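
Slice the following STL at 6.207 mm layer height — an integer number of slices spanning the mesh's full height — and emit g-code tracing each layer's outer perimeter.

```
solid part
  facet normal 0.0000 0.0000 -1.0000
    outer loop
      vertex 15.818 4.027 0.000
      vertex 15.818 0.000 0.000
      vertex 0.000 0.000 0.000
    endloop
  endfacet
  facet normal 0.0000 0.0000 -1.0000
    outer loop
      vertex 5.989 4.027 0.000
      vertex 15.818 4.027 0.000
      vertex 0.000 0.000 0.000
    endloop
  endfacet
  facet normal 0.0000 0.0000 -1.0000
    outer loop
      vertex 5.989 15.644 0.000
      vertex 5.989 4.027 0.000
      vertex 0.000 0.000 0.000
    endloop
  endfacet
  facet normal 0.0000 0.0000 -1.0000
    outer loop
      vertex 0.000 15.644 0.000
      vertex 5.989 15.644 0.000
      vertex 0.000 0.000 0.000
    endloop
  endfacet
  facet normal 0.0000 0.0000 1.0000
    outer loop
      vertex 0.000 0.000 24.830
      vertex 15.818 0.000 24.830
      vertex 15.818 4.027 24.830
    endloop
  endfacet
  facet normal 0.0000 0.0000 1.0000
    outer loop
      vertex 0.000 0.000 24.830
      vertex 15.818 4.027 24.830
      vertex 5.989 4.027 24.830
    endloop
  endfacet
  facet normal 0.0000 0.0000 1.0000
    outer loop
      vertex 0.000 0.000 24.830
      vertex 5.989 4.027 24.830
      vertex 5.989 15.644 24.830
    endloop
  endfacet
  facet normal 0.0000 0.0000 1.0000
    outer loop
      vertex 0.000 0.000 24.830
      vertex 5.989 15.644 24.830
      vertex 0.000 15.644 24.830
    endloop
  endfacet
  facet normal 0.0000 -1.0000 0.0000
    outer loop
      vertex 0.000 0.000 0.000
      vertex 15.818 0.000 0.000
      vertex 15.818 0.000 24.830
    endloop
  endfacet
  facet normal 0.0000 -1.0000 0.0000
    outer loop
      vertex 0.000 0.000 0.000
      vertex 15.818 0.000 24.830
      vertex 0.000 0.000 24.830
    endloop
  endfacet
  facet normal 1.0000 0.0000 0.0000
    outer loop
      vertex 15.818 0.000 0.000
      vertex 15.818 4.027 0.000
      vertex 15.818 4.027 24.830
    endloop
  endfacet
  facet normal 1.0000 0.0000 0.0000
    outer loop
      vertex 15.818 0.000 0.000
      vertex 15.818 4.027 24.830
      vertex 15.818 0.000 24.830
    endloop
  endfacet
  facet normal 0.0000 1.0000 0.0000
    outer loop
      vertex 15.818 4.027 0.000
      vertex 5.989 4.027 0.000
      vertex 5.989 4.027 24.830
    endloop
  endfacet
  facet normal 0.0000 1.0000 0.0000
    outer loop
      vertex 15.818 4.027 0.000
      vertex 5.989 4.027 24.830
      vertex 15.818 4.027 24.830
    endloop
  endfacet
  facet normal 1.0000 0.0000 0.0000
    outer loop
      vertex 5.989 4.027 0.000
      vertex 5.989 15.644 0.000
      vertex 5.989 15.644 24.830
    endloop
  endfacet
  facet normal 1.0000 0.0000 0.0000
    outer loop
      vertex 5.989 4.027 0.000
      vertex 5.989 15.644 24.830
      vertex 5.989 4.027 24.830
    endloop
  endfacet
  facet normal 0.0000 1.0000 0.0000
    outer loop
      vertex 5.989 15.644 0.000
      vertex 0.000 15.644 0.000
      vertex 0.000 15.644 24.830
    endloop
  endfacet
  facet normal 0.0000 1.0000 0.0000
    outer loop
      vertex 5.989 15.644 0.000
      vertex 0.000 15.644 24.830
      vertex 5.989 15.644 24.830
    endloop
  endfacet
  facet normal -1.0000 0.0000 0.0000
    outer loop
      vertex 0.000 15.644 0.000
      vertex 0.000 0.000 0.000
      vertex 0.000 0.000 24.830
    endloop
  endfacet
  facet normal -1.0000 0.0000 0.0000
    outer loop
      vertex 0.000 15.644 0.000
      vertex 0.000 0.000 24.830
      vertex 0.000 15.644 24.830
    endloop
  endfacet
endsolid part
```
; perimeter-only toolpath
G21 ; units = mm
G90 ; absolute positioning
G28 ; home
; layer 1
G0 Z6.207
G0 X0.000 Y0.000
G1 X15.818 Y0.000
G1 X15.818 Y4.027
G1 X5.989 Y4.027
G1 X5.989 Y15.644
G1 X0.000 Y15.644
G1 X0.000 Y0.000
; layer 2
G0 Z12.415
G0 X0.000 Y0.000
G1 X15.818 Y0.000
G1 X15.818 Y4.027
G1 X5.989 Y4.027
G1 X5.989 Y15.644
G1 X0.000 Y15.644
G1 X0.000 Y0.000
; layer 3
G0 Z18.622
G0 X0.000 Y0.000
G1 X15.818 Y0.000
G1 X15.818 Y4.027
G1 X5.989 Y4.027
G1 X5.989 Y15.644
G1 X0.000 Y15.644
G1 X0.000 Y0.000
; layer 4
G0 Z24.830
G0 X0.000 Y0.000
G1 X15.818 Y0.000
G1 X15.818 Y4.027
G1 X5.989 Y4.027
G1 X5.989 Y15.644
G1 X0.000 Y15.644
G1 X0.000 Y0.000
M2 ; end

The solid is an L-shaped prism: outer 15.8 × 15.6 mm, arm thicknesses ≈ 4.03 mm (horizontal) and 5.99 mm (vertical), extruded 24.8 mm in z. Slicing at Δz = 6.207 mm — 4 equal slices spanning the solid's height, so layer i sits at z = i·h/4 — gives 4 non-empty perimeters. Each is a 6-segment closed polygon; G0 lifts to the layer z and rapids to the start vertex, then G1 traces the edges.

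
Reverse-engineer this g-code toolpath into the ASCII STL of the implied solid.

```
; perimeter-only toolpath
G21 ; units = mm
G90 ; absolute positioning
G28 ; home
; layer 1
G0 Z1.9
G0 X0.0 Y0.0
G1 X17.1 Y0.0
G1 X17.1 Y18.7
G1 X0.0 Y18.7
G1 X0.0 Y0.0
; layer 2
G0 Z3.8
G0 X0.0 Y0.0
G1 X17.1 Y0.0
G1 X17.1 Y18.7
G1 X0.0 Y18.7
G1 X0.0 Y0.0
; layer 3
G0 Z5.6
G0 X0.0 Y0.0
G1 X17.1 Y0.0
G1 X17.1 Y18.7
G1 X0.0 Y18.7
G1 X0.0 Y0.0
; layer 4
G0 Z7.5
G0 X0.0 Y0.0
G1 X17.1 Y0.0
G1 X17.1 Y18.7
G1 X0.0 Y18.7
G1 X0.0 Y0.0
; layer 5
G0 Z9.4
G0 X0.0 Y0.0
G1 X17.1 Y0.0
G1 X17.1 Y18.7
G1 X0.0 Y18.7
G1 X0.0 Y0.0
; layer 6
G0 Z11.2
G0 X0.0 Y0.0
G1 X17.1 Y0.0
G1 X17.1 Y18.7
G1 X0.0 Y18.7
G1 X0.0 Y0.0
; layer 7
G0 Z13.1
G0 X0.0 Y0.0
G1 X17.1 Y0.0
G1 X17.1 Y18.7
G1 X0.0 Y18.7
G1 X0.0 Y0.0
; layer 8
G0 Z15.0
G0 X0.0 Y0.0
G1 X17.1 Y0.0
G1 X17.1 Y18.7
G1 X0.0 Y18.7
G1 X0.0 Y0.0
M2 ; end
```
solid part
  facet normal 0.0000 0.0000 -1.0000
    outer loop
      vertex 17.1 18.7 0.0
      vertex 17.1 0.0 0.0
      vertex 0.0 0.0 0.0
    endloop
  endfacet
  facet normal 0.0000 0.0000 -1.0000
    outer loop
      vertex 0.0 18.7 0.0
      vertex 17.1 18.7 0.0
      vertex 0.0 0.0 0.0
    endloop
  endfacet
  facet normal 0.0000 0.0000 1.0000
    outer loop
      vertex 0.0 0.0 15.0
      vertex 17.1 0.0 15.0
      vertex 17.1 18.7 15.0
    endloop
  endfacet
  facet normal 0.0000 0.0000 1.0000
    outer loop
      vertex 0.0 0.0 15.0
      vertex 17.1 18.7 15.0
      vertex 0.0 18.7 15.0
    endloop
  endfacet
  facet normal 0.0000 -1.0000 0.0000
    outer loop
      vertex 0.0 0.0 0.0
      vertex 17.1 0.0 0.0
      vertex 17.1 0.0 15.0
    endloop
  endfacet
  facet normal 0.0000 -1.0000 0.0000
    outer loop
      vertex 0.0 0.0 0.0
      vertex 17.1 0.0 15.0
      vertex 0.0 0.0 15.0
    endloop
  endfacet
  facet normal 0.0000 1.0000 0.0000
    outer loop
      vertex 17.1 18.7 15.0
      vertex 17.1 18.7 0.0
      vertex 0.0 18.7 0.0
    endloop
  endfacet
  facet normal 0.0000 1.0000 0.0000
    outer loop
      vertex 0.0 18.7 15.0
      vertex 17.1 18.7 15.0
      vertex 0.0 18.7 0.0
    endloop
  endfacet
  facet normal -1.0000 0.0000 0.0000
    outer loop
      vertex 0.0 18.7 15.0
      vertex 0.0 18.7 0.0
      vertex 0.0 0.0 0.0
    endloop
  endfacet
  facet normal -1.0000 0.0000 0.0000
    outer loop
      vertex 0.0 0.0 15.0
      vertex 0.0 18.7 15.0
      vertex 0.0 0.0 0.0
    endloop
  endfacet
  facet normal 1.0000 0.0000 0.0000
    outer loop
      vertex 17.1 0.0 0.0
      vertex 17.1 18.7 0.0
      vertex 17.1 18.7 15.0
    endloop
  endfacet
  facet normal 1.0000 0.0000 0.0000
    outer loop
      vertex 17.1 0.0 0.0
      vertex 17.1 18.7 15.0
      vertex 17.1 0.0 15.0
    endloop
  endfacet
endsolid part

The G0 Z moves step by Δz≈1.9 mm. Every layer's G1 loop is the same polygon, so the solid is a straight extrusion of it from z=0 to z≈15. Closing with flat bottom and top caps and triangulating gives 12 facets — a rectangular box, roughly 17.1 × 18.7 mm footprint and 15 mm tall.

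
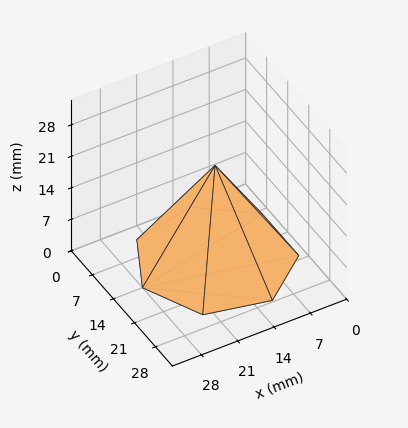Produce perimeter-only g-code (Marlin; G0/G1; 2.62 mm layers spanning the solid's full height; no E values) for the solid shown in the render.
Reading the render: the shape is a regular 7-sided pyramid, base circumscribed radius ≈ 14 mm, apex at z ≈ 21 mm (dimensions read to the nearest mm from the axis ticks). For the g-code, the solid's height is divided into equal slices at the stated Δz and each level perimeter traced with G1 moves after a G0 lift.

; perimeter-only toolpath
G21 ; units = mm
G90 ; absolute positioning
G28 ; home
; layer 1
G0 Z2.62
G0 X26.25 Y14.00
G1 X21.64 Y23.58
G1 X11.27 Y25.94
G1 X2.97 Y19.31
G1 X2.97 Y8.69
G1 X11.27 Y2.06
G1 X21.64 Y4.42
G1 X26.25 Y14.00
; layer 2
G0 Z5.25
G0 X24.50 Y14.00
G1 X20.55 Y22.21
G1 X11.66 Y24.24
G1 X4.54 Y18.55
G1 X4.54 Y9.45
G1 X11.66 Y3.76
G1 X20.55 Y5.79
G1 X24.50 Y14.00
; layer 3
G0 Z7.88
G0 X22.75 Y14.00
G1 X19.46 Y20.84
G1 X12.05 Y22.53
G1 X6.12 Y17.79
G1 X6.12 Y10.21
G1 X12.05 Y5.47
G1 X19.46 Y7.16
G1 X22.75 Y14.00
; layer 4
G0 Z10.50
G0 X21.00 Y14.00
G1 X18.37 Y19.48
G1 X12.44 Y20.82
G1 X7.70 Y17.04
G1 X7.70 Y10.96
G1 X12.44 Y7.17
G1 X18.37 Y8.53
G1 X21.00 Y14.00
; layer 5
G0 Z13.12
G0 X19.25 Y14.00
G1 X17.27 Y18.11
G1 X12.83 Y19.12
G1 X9.27 Y16.28
G1 X9.27 Y11.72
G1 X12.83 Y8.88
G1 X17.27 Y9.89
G1 X19.25 Y14.00
; layer 6
G0 Z15.75
G0 X17.50 Y14.00
G1 X16.18 Y16.74
G1 X13.22 Y17.41
G1 X10.85 Y15.52
G1 X10.85 Y12.48
G1 X13.22 Y10.59
G1 X16.18 Y11.26
G1 X17.50 Y14.00
; layer 7
G0 Z18.38
G0 X15.75 Y14.00
G1 X15.09 Y15.37
G1 X13.61 Y15.71
G1 X12.42 Y14.76
G1 X12.42 Y13.24
G1 X13.61 Y12.29
G1 X15.09 Y12.63
G1 X15.75 Y14.00
M2 ; end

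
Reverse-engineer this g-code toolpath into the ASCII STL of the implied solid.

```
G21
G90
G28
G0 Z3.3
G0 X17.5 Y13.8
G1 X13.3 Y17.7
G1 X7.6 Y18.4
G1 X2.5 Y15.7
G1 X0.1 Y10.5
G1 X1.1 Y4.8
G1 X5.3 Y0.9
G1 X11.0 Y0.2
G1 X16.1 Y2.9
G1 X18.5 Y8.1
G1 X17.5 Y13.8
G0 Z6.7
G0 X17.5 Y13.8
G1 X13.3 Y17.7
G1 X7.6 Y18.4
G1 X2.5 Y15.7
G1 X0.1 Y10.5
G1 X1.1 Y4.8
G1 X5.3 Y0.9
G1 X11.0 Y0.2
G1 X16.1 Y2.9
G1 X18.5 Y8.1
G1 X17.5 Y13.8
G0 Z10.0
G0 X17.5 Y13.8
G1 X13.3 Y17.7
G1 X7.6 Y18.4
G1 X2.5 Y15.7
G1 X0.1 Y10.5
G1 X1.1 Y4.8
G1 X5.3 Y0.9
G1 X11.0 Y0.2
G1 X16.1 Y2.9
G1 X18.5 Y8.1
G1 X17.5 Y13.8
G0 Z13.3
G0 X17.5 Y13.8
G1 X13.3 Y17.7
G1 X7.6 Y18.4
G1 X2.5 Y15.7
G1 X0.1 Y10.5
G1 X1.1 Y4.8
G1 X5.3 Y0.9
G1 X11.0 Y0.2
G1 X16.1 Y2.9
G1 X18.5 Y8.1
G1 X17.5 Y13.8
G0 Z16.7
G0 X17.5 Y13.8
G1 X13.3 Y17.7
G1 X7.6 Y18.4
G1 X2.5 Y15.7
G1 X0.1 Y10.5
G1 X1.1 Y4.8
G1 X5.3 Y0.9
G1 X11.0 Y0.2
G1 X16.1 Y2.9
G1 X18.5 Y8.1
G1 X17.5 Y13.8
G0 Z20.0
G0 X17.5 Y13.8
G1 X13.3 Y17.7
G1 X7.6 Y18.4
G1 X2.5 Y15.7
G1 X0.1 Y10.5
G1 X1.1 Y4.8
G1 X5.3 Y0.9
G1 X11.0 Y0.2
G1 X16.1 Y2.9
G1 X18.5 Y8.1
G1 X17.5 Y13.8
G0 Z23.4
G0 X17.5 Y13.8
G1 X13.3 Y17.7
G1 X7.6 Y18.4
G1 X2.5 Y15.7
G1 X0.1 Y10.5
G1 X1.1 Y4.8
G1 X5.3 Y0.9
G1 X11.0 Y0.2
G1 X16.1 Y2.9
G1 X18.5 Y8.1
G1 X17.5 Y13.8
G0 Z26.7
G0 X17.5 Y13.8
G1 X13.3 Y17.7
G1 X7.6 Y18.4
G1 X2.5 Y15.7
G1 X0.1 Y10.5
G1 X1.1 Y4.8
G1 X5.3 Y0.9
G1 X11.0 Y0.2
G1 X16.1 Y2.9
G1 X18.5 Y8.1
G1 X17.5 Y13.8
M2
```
solid part
  facet normal 0.0000 0.0000 -1.0000
    outer loop
      vertex 7.6 18.4 0.0
      vertex 13.3 17.7 0.0
      vertex 17.5 13.8 0.0
    endloop
  endfacet
  facet normal 0.0000 0.0000 -1.0000
    outer loop
      vertex 2.5 15.7 0.0
      vertex 7.6 18.4 0.0
      vertex 17.5 13.8 0.0
    endloop
  endfacet
  facet normal 0.0000 0.0000 -1.0000
    outer loop
      vertex 0.1 10.5 0.0
      vertex 2.5 15.7 0.0
      vertex 17.5 13.8 0.0
    endloop
  endfacet
  facet normal 0.0000 0.0000 -1.0000
    outer loop
      vertex 1.1 4.8 0.0
      vertex 0.1 10.5 0.0
      vertex 17.5 13.8 0.0
    endloop
  endfacet
  facet normal 0.0000 0.0000 -1.0000
    outer loop
      vertex 5.3 0.9 0.0
      vertex 1.1 4.8 0.0
      vertex 17.5 13.8 0.0
    endloop
  endfacet
  facet normal 0.0000 0.0000 -1.0000
    outer loop
      vertex 11.0 0.2 0.0
      vertex 5.3 0.9 0.0
      vertex 17.5 13.8 0.0
    endloop
  endfacet
  facet normal 0.0000 0.0000 -1.0000
    outer loop
      vertex 16.1 2.9 0.0
      vertex 11.0 0.2 0.0
      vertex 17.5 13.8 0.0
    endloop
  endfacet
  facet normal 0.0000 0.0000 -1.0000
    outer loop
      vertex 18.5 8.1 0.0
      vertex 16.1 2.9 0.0
      vertex 17.5 13.8 0.0
    endloop
  endfacet
  facet normal 0.0000 0.0000 1.0000
    outer loop
      vertex 17.5 13.8 26.7
      vertex 13.3 17.7 26.7
      vertex 7.6 18.4 26.7
    endloop
  endfacet
  facet normal 0.0000 0.0000 1.0000
    outer loop
      vertex 17.5 13.8 26.7
      vertex 7.6 18.4 26.7
      vertex 2.5 15.7 26.7
    endloop
  endfacet
  facet normal 0.0000 0.0000 1.0000
    outer loop
      vertex 17.5 13.8 26.7
      vertex 2.5 15.7 26.7
      vertex 0.1 10.5 26.7
    endloop
  endfacet
  facet normal 0.0000 0.0000 1.0000
    outer loop
      vertex 17.5 13.8 26.7
      vertex 0.1 10.5 26.7
      vertex 1.1 4.8 26.7
    endloop
  endfacet
  facet normal 0.0000 0.0000 1.0000
    outer loop
      vertex 17.5 13.8 26.7
      vertex 1.1 4.8 26.7
      vertex 5.3 0.9 26.7
    endloop
  endfacet
  facet normal 0.0000 0.0000 1.0000
    outer loop
      vertex 17.5 13.8 26.7
      vertex 5.3 0.9 26.7
      vertex 11.0 0.2 26.7
    endloop
  endfacet
  facet normal 0.0000 0.0000 1.0000
    outer loop
      vertex 17.5 13.8 26.7
      vertex 11.0 0.2 26.7
      vertex 16.1 2.9 26.7
    endloop
  endfacet
  facet normal 0.0000 0.0000 1.0000
    outer loop
      vertex 17.5 13.8 26.7
      vertex 16.1 2.9 26.7
      vertex 18.5 8.1 26.7
    endloop
  endfacet
  facet normal 0.6805 0.7328 0.0000
    outer loop
      vertex 17.5 13.8 0.0
      vertex 13.3 17.7 0.0
      vertex 13.3 17.7 26.7
    endloop
  endfacet
  facet normal 0.6805 0.7328 0.0000
    outer loop
      vertex 17.5 13.8 0.0
      vertex 13.3 17.7 26.7
      vertex 17.5 13.8 26.7
    endloop
  endfacet
  facet normal 0.1219 0.9925 0.0000
    outer loop
      vertex 13.3 17.7 0.0
      vertex 7.6 18.4 0.0
      vertex 7.6 18.4 26.7
    endloop
  endfacet
  facet normal 0.1219 0.9925 0.0000
    outer loop
      vertex 13.3 17.7 0.0
      vertex 7.6 18.4 26.7
      vertex 13.3 17.7 26.7
    endloop
  endfacet
  facet normal -0.4679 0.8838 0.0000
    outer loop
      vertex 7.6 18.4 0.0
      vertex 2.5 15.7 0.0
      vertex 2.5 15.7 26.7
    endloop
  endfacet
  facet normal -0.4679 0.8838 0.0000
    outer loop
      vertex 7.6 18.4 0.0
      vertex 2.5 15.7 26.7
      vertex 7.6 18.4 26.7
    endloop
  endfacet
  facet normal -0.9080 0.4191 0.0000
    outer loop
      vertex 2.5 15.7 0.0
      vertex 0.1 10.5 0.0
      vertex 0.1 10.5 26.7
    endloop
  endfacet
  facet normal -0.9080 0.4191 0.0000
    outer loop
      vertex 2.5 15.7 0.0
      vertex 0.1 10.5 26.7
      vertex 2.5 15.7 26.7
    endloop
  endfacet
  facet normal -0.9850 -0.1728 0.0000
    outer loop
      vertex 0.1 10.5 0.0
      vertex 1.1 4.8 0.0
      vertex 1.1 4.8 26.7
    endloop
  endfacet
  facet normal -0.9850 -0.1728 0.0000
    outer loop
      vertex 0.1 10.5 0.0
      vertex 1.1 4.8 26.7
      vertex 0.1 10.5 26.7
    endloop
  endfacet
  facet normal -0.6805 -0.7328 0.0000
    outer loop
      vertex 1.1 4.8 0.0
      vertex 5.3 0.9 0.0
      vertex 5.3 0.9 26.7
    endloop
  endfacet
  facet normal -0.6805 -0.7328 0.0000
    outer loop
      vertex 1.1 4.8 0.0
      vertex 5.3 0.9 26.7
      vertex 1.1 4.8 26.7
    endloop
  endfacet
  facet normal -0.1219 -0.9925 0.0000
    outer loop
      vertex 5.3 0.9 0.0
      vertex 11.0 0.2 0.0
      vertex 11.0 0.2 26.7
    endloop
  endfacet
  facet normal -0.1219 -0.9925 0.0000
    outer loop
      vertex 5.3 0.9 0.0
      vertex 11.0 0.2 26.7
      vertex 5.3 0.9 26.7
    endloop
  endfacet
  facet normal 0.4679 -0.8838 0.0000
    outer loop
      vertex 11.0 0.2 0.0
      vertex 16.1 2.9 0.0
      vertex 16.1 2.9 26.7
    endloop
  endfacet
  facet normal 0.4679 -0.8838 0.0000
    outer loop
      vertex 11.0 0.2 0.0
      vertex 16.1 2.9 26.7
      vertex 11.0 0.2 26.7
    endloop
  endfacet
  facet normal 0.9080 -0.4191 0.0000
    outer loop
      vertex 16.1 2.9 0.0
      vertex 18.5 8.1 0.0
      vertex 18.5 8.1 26.7
    endloop
  endfacet
  facet normal 0.9080 -0.4191 0.0000
    outer loop
      vertex 16.1 2.9 0.0
      vertex 18.5 8.1 26.7
      vertex 16.1 2.9 26.7
    endloop
  endfacet
  facet normal 0.9850 0.1728 0.0000
    outer loop
      vertex 18.5 8.1 0.0
      vertex 17.5 13.8 0.0
      vertex 17.5 13.8 26.7
    endloop
  endfacet
  facet normal 0.9850 0.1728 0.0000
    outer loop
      vertex 18.5 8.1 0.0
      vertex 17.5 13.8 26.7
      vertex 18.5 8.1 26.7
    endloop
  endfacet
endsolid part

The G0 Z moves step by Δz≈3.3 mm. Every layer's G1 loop is the same polygon, so the solid is a straight extrusion of it from z=0 to z≈26.7. Closing with flat bottom and top caps and triangulating gives 36 facets — a regular 10-sided prism (a cylinder approximated with 10 flat sides), circumscribed radius ≈ 9.3 mm, height ≈ 26.7 mm.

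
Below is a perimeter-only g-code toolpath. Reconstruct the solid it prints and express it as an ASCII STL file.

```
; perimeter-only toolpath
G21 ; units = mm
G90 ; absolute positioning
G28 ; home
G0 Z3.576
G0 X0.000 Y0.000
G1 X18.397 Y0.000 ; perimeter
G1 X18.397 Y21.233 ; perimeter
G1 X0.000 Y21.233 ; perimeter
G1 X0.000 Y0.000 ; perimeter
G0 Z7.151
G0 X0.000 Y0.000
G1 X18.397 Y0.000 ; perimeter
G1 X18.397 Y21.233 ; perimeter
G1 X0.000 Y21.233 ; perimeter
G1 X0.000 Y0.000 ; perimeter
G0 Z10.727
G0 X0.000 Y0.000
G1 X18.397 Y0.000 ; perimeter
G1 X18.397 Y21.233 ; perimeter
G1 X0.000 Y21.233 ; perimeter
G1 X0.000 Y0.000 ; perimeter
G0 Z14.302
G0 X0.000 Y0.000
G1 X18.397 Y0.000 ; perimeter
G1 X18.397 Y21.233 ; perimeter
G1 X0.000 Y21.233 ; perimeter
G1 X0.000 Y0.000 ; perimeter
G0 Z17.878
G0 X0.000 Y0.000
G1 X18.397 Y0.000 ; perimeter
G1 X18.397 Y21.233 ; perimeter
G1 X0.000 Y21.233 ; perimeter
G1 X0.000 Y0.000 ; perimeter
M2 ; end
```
solid part
  facet normal 0.0000 0.0000 -1.0000
    outer loop
      vertex 18.397 21.233 0.000
      vertex 18.397 0.000 0.000
      vertex 0.000 0.000 0.000
    endloop
  endfacet
  facet normal 0.0000 0.0000 -1.0000
    outer loop
      vertex 0.000 21.233 0.000
      vertex 18.397 21.233 0.000
      vertex 0.000 0.000 0.000
    endloop
  endfacet
  facet normal 0.0000 0.0000 1.0000
    outer loop
      vertex 0.000 0.000 17.878
      vertex 18.397 0.000 17.878
      vertex 18.397 21.233 17.878
    endloop
  endfacet
  facet normal 0.0000 0.0000 1.0000
    outer loop
      vertex 0.000 0.000 17.878
      vertex 18.397 21.233 17.878
      vertex 0.000 21.233 17.878
    endloop
  endfacet
  facet normal 0.0000 -1.0000 0.0000
    outer loop
      vertex 0.000 0.000 0.000
      vertex 18.397 0.000 0.000
      vertex 18.397 0.000 17.878
    endloop
  endfacet
  facet normal 0.0000 -1.0000 0.0000
    outer loop
      vertex 0.000 0.000 0.000
      vertex 18.397 0.000 17.878
      vertex 0.000 0.000 17.878
    endloop
  endfacet
  facet normal 0.0000 1.0000 0.0000
    outer loop
      vertex 18.397 21.233 17.878
      vertex 18.397 21.233 0.000
      vertex 0.000 21.233 0.000
    endloop
  endfacet
  facet normal 0.0000 1.0000 0.0000
    outer loop
      vertex 0.000 21.233 17.878
      vertex 18.397 21.233 17.878
      vertex 0.000 21.233 0.000
    endloop
  endfacet
  facet normal -1.0000 0.0000 0.0000
    outer loop
      vertex 0.000 21.233 17.878
      vertex 0.000 21.233 0.000
      vertex 0.000 0.000 0.000
    endloop
  endfacet
  facet normal -1.0000 0.0000 0.0000
    outer loop
      vertex 0.000 0.000 17.878
      vertex 0.000 21.233 17.878
      vertex 0.000 0.000 0.000
    endloop
  endfacet
  facet normal 1.0000 0.0000 0.0000
    outer loop
      vertex 18.397 0.000 0.000
      vertex 18.397 21.233 0.000
      vertex 18.397 21.233 17.878
    endloop
  endfacet
  facet normal 1.0000 0.0000 0.0000
    outer loop
      vertex 18.397 0.000 0.000
      vertex 18.397 21.233 17.878
      vertex 18.397 0.000 17.878
    endloop
  endfacet
endsolid part

The G0 Z moves step by Δz≈3.576 mm. Every layer's G1 loop is the same polygon, so the solid is a straight extrusion of it from z=0 to z≈17.9. Closing with flat bottom and top caps and triangulating gives 12 facets — a rectangular box, roughly 18.4 × 21.2 mm footprint and 17.9 mm tall.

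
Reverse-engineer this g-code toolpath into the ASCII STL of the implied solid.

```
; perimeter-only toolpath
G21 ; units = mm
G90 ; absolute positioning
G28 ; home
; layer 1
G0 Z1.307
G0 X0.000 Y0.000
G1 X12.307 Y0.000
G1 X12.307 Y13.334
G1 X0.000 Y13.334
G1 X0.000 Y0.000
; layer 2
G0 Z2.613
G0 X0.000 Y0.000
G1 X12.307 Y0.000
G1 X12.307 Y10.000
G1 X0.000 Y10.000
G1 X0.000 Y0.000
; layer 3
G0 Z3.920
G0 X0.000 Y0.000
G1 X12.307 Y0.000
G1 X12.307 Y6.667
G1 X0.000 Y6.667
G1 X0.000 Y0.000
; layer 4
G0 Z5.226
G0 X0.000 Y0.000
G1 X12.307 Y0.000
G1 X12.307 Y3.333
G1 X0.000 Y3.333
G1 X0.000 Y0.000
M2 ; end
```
solid part
  facet normal 0.0000 0.0000 -1.0000
    outer loop
      vertex 12.307 16.667 0.000
      vertex 12.307 0.000 0.000
      vertex 0.000 0.000 0.000
    endloop
  endfacet
  facet normal 0.0000 0.0000 -1.0000
    outer loop
      vertex 0.000 16.667 0.000
      vertex 12.307 16.667 0.000
      vertex 0.000 0.000 0.000
    endloop
  endfacet
  facet normal 0.0000 -1.0000 0.0000
    outer loop
      vertex 0.000 0.000 0.000
      vertex 12.307 0.000 0.000
      vertex 12.307 0.000 6.533
    endloop
  endfacet
  facet normal 0.0000 -1.0000 0.0000
    outer loop
      vertex 0.000 0.000 0.000
      vertex 12.307 0.000 6.533
      vertex 0.000 0.000 6.533
    endloop
  endfacet
  facet normal 0.0000 0.3649 0.9310
    outer loop
      vertex 0.000 0.000 6.533
      vertex 12.307 0.000 6.533
      vertex 12.307 16.667 0.000
    endloop
  endfacet
  facet normal 0.0000 0.3649 0.9310
    outer loop
      vertex 0.000 0.000 6.533
      vertex 12.307 16.667 0.000
      vertex 0.000 16.667 0.000
    endloop
  endfacet
  facet normal -1.0000 0.0000 0.0000
    outer loop
      vertex 0.000 0.000 6.533
      vertex 0.000 16.667 0.000
      vertex 0.000 0.000 0.000
    endloop
  endfacet
  facet normal 1.0000 0.0000 0.0000
    outer loop
      vertex 12.307 0.000 0.000
      vertex 12.307 16.667 0.000
      vertex 12.307 0.000 6.533
    endloop
  endfacet
endsolid part

The G0 Z moves step by Δz≈1.307 mm. The G1 loops shrink linearly with z, so the solid tapers from its base footprint up to z≈6.53. Closing with a flat bottom cap and the tapered top and triangulating gives 8 facets — a wedge (ramp): 12.3 × 16.7 mm base, rising to 6.53 mm along the y=0 edge and sloping linearly to z=0 at y=16.7.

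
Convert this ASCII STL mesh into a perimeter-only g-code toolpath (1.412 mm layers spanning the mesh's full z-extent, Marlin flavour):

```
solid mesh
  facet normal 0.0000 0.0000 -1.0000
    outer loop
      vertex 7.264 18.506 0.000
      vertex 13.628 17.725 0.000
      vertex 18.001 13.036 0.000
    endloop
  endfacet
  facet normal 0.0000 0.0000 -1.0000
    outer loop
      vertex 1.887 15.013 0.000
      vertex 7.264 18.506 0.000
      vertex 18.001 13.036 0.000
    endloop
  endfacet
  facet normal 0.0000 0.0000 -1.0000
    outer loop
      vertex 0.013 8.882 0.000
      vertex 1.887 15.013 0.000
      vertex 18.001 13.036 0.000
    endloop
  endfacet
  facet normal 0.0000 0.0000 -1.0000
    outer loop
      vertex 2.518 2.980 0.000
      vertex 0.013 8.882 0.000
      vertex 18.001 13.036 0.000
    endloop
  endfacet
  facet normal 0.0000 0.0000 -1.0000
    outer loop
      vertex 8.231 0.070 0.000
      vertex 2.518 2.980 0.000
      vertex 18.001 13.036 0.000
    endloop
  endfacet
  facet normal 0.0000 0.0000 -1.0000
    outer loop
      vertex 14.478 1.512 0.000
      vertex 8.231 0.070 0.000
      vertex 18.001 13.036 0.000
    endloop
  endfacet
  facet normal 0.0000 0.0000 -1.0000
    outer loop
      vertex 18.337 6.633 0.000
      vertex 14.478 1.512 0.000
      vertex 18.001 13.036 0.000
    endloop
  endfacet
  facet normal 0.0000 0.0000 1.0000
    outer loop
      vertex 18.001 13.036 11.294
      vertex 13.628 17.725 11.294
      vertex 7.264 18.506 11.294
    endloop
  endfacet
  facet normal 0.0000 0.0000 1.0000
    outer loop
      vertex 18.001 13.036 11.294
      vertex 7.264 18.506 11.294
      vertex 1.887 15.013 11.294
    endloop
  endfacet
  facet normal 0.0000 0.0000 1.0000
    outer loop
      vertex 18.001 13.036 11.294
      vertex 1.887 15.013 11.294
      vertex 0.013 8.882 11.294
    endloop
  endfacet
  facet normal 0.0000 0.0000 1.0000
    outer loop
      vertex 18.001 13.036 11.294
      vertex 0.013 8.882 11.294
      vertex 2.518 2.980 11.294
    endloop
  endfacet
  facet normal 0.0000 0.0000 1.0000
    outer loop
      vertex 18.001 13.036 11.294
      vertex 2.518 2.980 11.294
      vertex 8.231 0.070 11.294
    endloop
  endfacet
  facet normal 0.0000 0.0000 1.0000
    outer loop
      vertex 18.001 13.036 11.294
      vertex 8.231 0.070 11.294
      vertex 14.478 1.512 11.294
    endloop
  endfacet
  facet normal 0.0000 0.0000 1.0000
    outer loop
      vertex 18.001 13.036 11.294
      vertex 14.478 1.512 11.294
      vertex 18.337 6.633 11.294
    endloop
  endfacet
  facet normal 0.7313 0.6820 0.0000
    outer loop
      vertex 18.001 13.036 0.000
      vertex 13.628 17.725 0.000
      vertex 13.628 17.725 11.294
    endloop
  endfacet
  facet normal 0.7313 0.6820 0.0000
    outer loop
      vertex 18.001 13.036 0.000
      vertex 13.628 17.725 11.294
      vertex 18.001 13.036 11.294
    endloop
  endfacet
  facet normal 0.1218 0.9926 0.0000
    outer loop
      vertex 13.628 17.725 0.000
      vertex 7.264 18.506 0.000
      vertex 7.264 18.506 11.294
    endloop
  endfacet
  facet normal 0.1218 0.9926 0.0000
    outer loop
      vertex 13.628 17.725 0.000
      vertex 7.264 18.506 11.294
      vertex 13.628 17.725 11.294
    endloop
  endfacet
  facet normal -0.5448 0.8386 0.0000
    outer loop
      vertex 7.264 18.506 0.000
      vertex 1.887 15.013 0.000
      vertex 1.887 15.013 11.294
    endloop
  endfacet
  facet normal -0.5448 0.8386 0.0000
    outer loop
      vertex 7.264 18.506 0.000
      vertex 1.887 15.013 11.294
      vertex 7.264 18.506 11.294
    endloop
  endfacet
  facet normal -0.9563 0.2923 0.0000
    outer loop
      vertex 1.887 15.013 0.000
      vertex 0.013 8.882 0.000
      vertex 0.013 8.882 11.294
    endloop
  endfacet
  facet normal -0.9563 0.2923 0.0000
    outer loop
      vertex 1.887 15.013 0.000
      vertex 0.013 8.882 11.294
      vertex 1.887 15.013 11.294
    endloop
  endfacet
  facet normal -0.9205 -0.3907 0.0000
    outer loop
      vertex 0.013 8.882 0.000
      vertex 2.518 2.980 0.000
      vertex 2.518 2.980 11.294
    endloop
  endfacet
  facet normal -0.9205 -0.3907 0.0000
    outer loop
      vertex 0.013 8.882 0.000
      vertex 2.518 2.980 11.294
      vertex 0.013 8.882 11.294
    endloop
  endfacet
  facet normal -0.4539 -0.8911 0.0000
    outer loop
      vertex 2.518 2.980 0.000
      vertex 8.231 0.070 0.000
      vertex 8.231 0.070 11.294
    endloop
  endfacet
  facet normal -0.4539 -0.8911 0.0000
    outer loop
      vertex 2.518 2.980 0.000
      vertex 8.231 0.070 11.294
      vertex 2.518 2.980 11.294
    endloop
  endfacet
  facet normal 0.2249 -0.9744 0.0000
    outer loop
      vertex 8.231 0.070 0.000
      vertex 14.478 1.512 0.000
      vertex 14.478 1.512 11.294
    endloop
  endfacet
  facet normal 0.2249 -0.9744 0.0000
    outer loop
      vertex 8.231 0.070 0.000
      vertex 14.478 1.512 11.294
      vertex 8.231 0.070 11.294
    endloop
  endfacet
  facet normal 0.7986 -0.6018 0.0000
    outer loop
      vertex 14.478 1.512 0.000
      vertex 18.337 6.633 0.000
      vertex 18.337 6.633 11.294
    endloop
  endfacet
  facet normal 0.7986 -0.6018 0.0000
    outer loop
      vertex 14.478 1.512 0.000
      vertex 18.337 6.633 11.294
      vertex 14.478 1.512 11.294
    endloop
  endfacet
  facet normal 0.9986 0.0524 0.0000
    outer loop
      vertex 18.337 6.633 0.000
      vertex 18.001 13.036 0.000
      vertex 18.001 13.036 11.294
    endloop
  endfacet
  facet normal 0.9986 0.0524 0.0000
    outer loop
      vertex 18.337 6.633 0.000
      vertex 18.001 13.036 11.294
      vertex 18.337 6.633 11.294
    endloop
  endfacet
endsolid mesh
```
; perimeter-only toolpath
G21 ; units = mm
G90 ; absolute positioning
G28 ; home
; layer 1
G0 Z1.412
G0 X18.001 Y13.036
G1 X13.628 Y17.725
G1 X7.264 Y18.506
G1 X1.887 Y15.013
G1 X0.013 Y8.882
G1 X2.518 Y2.980
G1 X8.231 Y0.070
G1 X14.478 Y1.512
G1 X18.337 Y6.633
G1 X18.001 Y13.036
; layer 2
G0 Z2.824
G0 X18.001 Y13.036
G1 X13.628 Y17.725
G1 X7.264 Y18.506
G1 X1.887 Y15.013
G1 X0.013 Y8.882
G1 X2.518 Y2.980
G1 X8.231 Y0.070
G1 X14.478 Y1.512
G1 X18.337 Y6.633
G1 X18.001 Y13.036
; layer 3
G0 Z4.235
G0 X18.001 Y13.036
G1 X13.628 Y17.725
G1 X7.264 Y18.506
G1 X1.887 Y15.013
G1 X0.013 Y8.882
G1 X2.518 Y2.980
G1 X8.231 Y0.070
G1 X14.478 Y1.512
G1 X18.337 Y6.633
G1 X18.001 Y13.036
; layer 4
G0 Z5.647
G0 X18.001 Y13.036
G1 X13.628 Y17.725
G1 X7.264 Y18.506
G1 X1.887 Y15.013
G1 X0.013 Y8.882
G1 X2.518 Y2.980
G1 X8.231 Y0.070
G1 X14.478 Y1.512
G1 X18.337 Y6.633
G1 X18.001 Y13.036
; layer 5
G0 Z7.059
G0 X18.001 Y13.036
G1 X13.628 Y17.725
G1 X7.264 Y18.506
G1 X1.887 Y15.013
G1 X0.013 Y8.882
G1 X2.518 Y2.980
G1 X8.231 Y0.070
G1 X14.478 Y1.512
G1 X18.337 Y6.633
G1 X18.001 Y13.036
; layer 6
G0 Z8.471
G0 X18.001 Y13.036
G1 X13.628 Y17.725
G1 X7.264 Y18.506
G1 X1.887 Y15.013
G1 X0.013 Y8.882
G1 X2.518 Y2.980
G1 X8.231 Y0.070
G1 X14.478 Y1.512
G1 X18.337 Y6.633
G1 X18.001 Y13.036
; layer 7
G0 Z9.882
G0 X18.001 Y13.036
G1 X13.628 Y17.725
G1 X7.264 Y18.506
G1 X1.887 Y15.013
G1 X0.013 Y8.882
G1 X2.518 Y2.980
G1 X8.231 Y0.070
G1 X14.478 Y1.512
G1 X18.337 Y6.633
G1 X18.001 Y13.036
; layer 8
G0 Z11.294
G0 X18.001 Y13.036
G1 X13.628 Y17.725
G1 X7.264 Y18.506
G1 X1.887 Y15.013
G1 X0.013 Y8.882
G1 X2.518 Y2.980
G1 X8.231 Y0.070
G1 X14.478 Y1.512
G1 X18.337 Y6.633
G1 X18.001 Y13.036
M2 ; end

The solid is a regular 9-sided prism (a cylinder approximated with 9 flat sides), circumscribed radius ≈ 9.37 mm, height ≈ 11.3 mm. Slicing at Δz = 1.412 mm — 8 equal slices spanning the solid's height, so layer i sits at z = i·h/8 — gives 8 non-empty perimeters. Each is a 9-segment closed polygon; G0 lifts to the layer z and rapids to the start vertex, then G1 traces the edges.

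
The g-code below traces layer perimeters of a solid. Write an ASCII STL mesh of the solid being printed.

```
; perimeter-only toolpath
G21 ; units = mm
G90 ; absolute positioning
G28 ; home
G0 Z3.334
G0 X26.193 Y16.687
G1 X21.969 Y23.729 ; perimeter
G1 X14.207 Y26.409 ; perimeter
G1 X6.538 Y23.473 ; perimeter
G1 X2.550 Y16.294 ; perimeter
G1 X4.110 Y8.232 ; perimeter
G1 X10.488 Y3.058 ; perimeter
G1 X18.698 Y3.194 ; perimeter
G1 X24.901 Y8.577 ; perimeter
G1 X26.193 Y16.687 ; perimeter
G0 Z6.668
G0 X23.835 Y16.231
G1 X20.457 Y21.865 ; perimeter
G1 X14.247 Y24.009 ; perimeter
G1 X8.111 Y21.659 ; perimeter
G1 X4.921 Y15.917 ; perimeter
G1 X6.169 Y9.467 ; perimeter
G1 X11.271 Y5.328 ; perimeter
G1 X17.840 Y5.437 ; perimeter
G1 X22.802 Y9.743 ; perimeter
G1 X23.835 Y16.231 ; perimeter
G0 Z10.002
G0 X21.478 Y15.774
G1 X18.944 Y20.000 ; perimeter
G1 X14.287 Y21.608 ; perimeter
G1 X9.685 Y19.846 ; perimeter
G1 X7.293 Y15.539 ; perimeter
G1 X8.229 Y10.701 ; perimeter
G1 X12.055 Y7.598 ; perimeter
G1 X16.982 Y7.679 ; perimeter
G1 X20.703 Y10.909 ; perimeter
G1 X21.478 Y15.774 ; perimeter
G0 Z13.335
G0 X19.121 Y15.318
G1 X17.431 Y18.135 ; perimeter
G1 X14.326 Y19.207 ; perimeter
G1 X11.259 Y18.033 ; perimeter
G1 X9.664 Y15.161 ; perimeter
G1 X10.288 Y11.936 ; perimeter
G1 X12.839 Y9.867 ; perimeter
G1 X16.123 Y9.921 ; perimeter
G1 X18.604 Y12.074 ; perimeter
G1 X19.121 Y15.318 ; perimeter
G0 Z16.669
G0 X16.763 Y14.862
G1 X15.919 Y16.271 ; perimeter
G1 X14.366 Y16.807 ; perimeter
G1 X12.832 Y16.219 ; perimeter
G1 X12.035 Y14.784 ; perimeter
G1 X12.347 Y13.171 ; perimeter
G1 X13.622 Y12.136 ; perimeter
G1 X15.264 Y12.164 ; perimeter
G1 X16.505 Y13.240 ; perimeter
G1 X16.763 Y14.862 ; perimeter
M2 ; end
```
solid part
  facet normal 0.0000 0.0000 -1.0000
    outer loop
      vertex 14.167 28.810 0.000
      vertex 23.482 25.594 0.000
      vertex 28.550 17.143 0.000
    endloop
  endfacet
  facet normal 0.0000 0.0000 -1.0000
    outer loop
      vertex 4.964 25.286 0.000
      vertex 14.167 28.810 0.000
      vertex 28.550 17.143 0.000
    endloop
  endfacet
  facet normal 0.0000 0.0000 -1.0000
    outer loop
      vertex 0.179 16.672 0.000
      vertex 4.964 25.286 0.000
      vertex 28.550 17.143 0.000
    endloop
  endfacet
  facet normal 0.0000 0.0000 -1.0000
    outer loop
      vertex 2.051 6.997 0.000
      vertex 0.179 16.672 0.000
      vertex 28.550 17.143 0.000
    endloop
  endfacet
  facet normal 0.0000 0.0000 -1.0000
    outer loop
      vertex 9.704 0.789 0.000
      vertex 2.051 6.997 0.000
      vertex 28.550 17.143 0.000
    endloop
  endfacet
  facet normal 0.0000 0.0000 -1.0000
    outer loop
      vertex 19.557 0.952 0.000
      vertex 9.704 0.789 0.000
      vertex 28.550 17.143 0.000
    endloop
  endfacet
  facet normal 0.0000 0.0000 -1.0000
    outer loop
      vertex 27.000 7.411 0.000
      vertex 19.557 0.952 0.000
      vertex 28.550 17.143 0.000
    endloop
  endfacet
  facet normal 0.7102 0.4259 0.5605
    outer loop
      vertex 28.550 17.143 0.000
      vertex 23.482 25.594 0.000
      vertex 14.406 14.406 20.003
    endloop
  endfacet
  facet normal 0.2703 0.7828 0.5605
    outer loop
      vertex 23.482 25.594 0.000
      vertex 14.167 28.810 0.000
      vertex 14.406 14.406 20.003
    endloop
  endfacet
  facet normal -0.2962 0.7734 0.5605
    outer loop
      vertex 14.167 28.810 0.000
      vertex 4.964 25.286 0.000
      vertex 14.406 14.406 20.003
    endloop
  endfacet
  facet normal -0.7240 0.4022 0.5605
    outer loop
      vertex 4.964 25.286 0.000
      vertex 0.179 16.672 0.000
      vertex 14.406 14.406 20.003
    endloop
  endfacet
  facet normal -0.8131 -0.1573 0.5605
    outer loop
      vertex 0.179 16.672 0.000
      vertex 2.051 6.997 0.000
      vertex 14.406 14.406 20.003
    endloop
  endfacet
  facet normal -0.5217 -0.6432 0.5605
    outer loop
      vertex 2.051 6.997 0.000
      vertex 9.704 0.789 0.000
      vertex 14.406 14.406 20.003
    endloop
  endfacet
  facet normal 0.0137 -0.8281 0.5605
    outer loop
      vertex 9.704 0.789 0.000
      vertex 19.557 0.952 0.000
      vertex 14.406 14.406 20.003
    endloop
  endfacet
  facet normal 0.5428 -0.6255 0.5605
    outer loop
      vertex 19.557 0.952 0.000
      vertex 27.000 7.411 0.000
      vertex 14.406 14.406 20.003
    endloop
  endfacet
  facet normal 0.8179 -0.1303 0.5605
    outer loop
      vertex 27.000 7.411 0.000
      vertex 28.550 17.143 0.000
      vertex 14.406 14.406 20.003
    endloop
  endfacet
endsolid part

The G0 Z moves step by Δz≈3.334 mm. The G1 loops shrink linearly with z, so the solid tapers from its base footprint up to z≈20. Closing with a flat bottom cap and the tapered top and triangulating gives 16 facets — a regular 9-sided pyramid, base circumscribed radius ≈ 14.4 mm, apex at z ≈ 20 mm.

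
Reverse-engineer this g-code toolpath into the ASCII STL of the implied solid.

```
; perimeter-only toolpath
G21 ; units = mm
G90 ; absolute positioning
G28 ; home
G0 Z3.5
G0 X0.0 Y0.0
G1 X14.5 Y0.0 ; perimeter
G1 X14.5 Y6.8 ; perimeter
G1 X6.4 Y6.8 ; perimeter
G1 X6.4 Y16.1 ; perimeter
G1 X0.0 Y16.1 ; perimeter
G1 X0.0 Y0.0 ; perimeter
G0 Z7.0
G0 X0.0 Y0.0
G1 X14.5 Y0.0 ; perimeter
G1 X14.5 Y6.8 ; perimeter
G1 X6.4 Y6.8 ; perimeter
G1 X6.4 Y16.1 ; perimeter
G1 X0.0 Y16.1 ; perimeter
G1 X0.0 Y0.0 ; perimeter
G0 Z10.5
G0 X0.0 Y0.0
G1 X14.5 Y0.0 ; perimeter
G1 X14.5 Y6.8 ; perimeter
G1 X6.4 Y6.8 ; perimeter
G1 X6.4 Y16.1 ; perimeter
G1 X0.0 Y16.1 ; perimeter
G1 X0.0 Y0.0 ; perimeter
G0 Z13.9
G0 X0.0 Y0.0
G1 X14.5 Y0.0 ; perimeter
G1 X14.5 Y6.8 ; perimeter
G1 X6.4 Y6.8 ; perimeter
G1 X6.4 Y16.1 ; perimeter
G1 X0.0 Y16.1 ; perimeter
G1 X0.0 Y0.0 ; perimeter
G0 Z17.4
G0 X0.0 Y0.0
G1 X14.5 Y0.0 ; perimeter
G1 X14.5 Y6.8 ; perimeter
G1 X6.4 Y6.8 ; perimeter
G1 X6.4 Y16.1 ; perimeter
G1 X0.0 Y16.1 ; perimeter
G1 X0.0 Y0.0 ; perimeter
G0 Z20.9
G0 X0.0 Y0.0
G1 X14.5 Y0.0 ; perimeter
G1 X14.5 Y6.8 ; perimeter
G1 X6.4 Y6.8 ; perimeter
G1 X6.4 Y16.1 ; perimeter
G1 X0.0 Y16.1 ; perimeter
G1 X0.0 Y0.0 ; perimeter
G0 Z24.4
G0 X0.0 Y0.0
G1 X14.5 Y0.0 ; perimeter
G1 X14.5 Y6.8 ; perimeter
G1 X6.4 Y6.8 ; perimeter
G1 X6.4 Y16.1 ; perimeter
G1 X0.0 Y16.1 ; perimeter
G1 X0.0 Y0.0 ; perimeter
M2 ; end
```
solid part
  facet normal 0.0000 0.0000 -1.0000
    outer loop
      vertex 14.5 6.8 0.0
      vertex 14.5 0.0 0.0
      vertex 0.0 0.0 0.0
    endloop
  endfacet
  facet normal 0.0000 0.0000 -1.0000
    outer loop
      vertex 6.4 6.8 0.0
      vertex 14.5 6.8 0.0
      vertex 0.0 0.0 0.0
    endloop
  endfacet
  facet normal 0.0000 0.0000 -1.0000
    outer loop
      vertex 6.4 16.1 0.0
      vertex 6.4 6.8 0.0
      vertex 0.0 0.0 0.0
    endloop
  endfacet
  facet normal 0.0000 0.0000 -1.0000
    outer loop
      vertex 0.0 16.1 0.0
      vertex 6.4 16.1 0.0
      vertex 0.0 0.0 0.0
    endloop
  endfacet
  facet normal 0.0000 0.0000 1.0000
    outer loop
      vertex 0.0 0.0 24.4
      vertex 14.5 0.0 24.4
      vertex 14.5 6.8 24.4
    endloop
  endfacet
  facet normal 0.0000 0.0000 1.0000
    outer loop
      vertex 0.0 0.0 24.4
      vertex 14.5 6.8 24.4
      vertex 6.4 6.8 24.4
    endloop
  endfacet
  facet normal 0.0000 0.0000 1.0000
    outer loop
      vertex 0.0 0.0 24.4
      vertex 6.4 6.8 24.4
      vertex 6.4 16.1 24.4
    endloop
  endfacet
  facet normal 0.0000 0.0000 1.0000
    outer loop
      vertex 0.0 0.0 24.4
      vertex 6.4 16.1 24.4
      vertex 0.0 16.1 24.4
    endloop
  endfacet
  facet normal 0.0000 -1.0000 0.0000
    outer loop
      vertex 0.0 0.0 0.0
      vertex 14.5 0.0 0.0
      vertex 14.5 0.0 24.4
    endloop
  endfacet
  facet normal 0.0000 -1.0000 0.0000
    outer loop
      vertex 0.0 0.0 0.0
      vertex 14.5 0.0 24.4
      vertex 0.0 0.0 24.4
    endloop
  endfacet
  facet normal 1.0000 0.0000 0.0000
    outer loop
      vertex 14.5 0.0 0.0
      vertex 14.5 6.8 0.0
      vertex 14.5 6.8 24.4
    endloop
  endfacet
  facet normal 1.0000 0.0000 0.0000
    outer loop
      vertex 14.5 0.0 0.0
      vertex 14.5 6.8 24.4
      vertex 14.5 0.0 24.4
    endloop
  endfacet
  facet normal 0.0000 1.0000 0.0000
    outer loop
      vertex 14.5 6.8 0.0
      vertex 6.4 6.8 0.0
      vertex 6.4 6.8 24.4
    endloop
  endfacet
  facet normal 0.0000 1.0000 0.0000
    outer loop
      vertex 14.5 6.8 0.0
      vertex 6.4 6.8 24.4
      vertex 14.5 6.8 24.4
    endloop
  endfacet
  facet normal 1.0000 0.0000 0.0000
    outer loop
      vertex 6.4 6.8 0.0
      vertex 6.4 16.1 0.0
      vertex 6.4 16.1 24.4
    endloop
  endfacet
  facet normal 1.0000 0.0000 0.0000
    outer loop
      vertex 6.4 6.8 0.0
      vertex 6.4 16.1 24.4
      vertex 6.4 6.8 24.4
    endloop
  endfacet
  facet normal 0.0000 1.0000 0.0000
    outer loop
      vertex 6.4 16.1 0.0
      vertex 0.0 16.1 0.0
      vertex 0.0 16.1 24.4
    endloop
  endfacet
  facet normal 0.0000 1.0000 0.0000
    outer loop
      vertex 6.4 16.1 0.0
      vertex 0.0 16.1 24.4
      vertex 6.4 16.1 24.4
    endloop
  endfacet
  facet normal -1.0000 0.0000 0.0000
    outer loop
      vertex 0.0 16.1 0.0
      vertex 0.0 0.0 0.0
      vertex 0.0 0.0 24.4
    endloop
  endfacet
  facet normal -1.0000 0.0000 0.0000
    outer loop
      vertex 0.0 16.1 0.0
      vertex 0.0 0.0 24.4
      vertex 0.0 16.1 24.4
    endloop
  endfacet
endsolid part

The G0 Z moves step by Δz≈3.5 mm. Every layer's G1 loop is the same polygon, so the solid is a straight extrusion of it from z=0 to z≈24.4. Closing with flat bottom and top caps and triangulating gives 20 facets — an L-shaped prism: outer 14.5 × 16.1 mm, arm thicknesses ≈ 6.8 mm (horizontal) and 6.4 mm (vertical), extruded 24.4 mm in z.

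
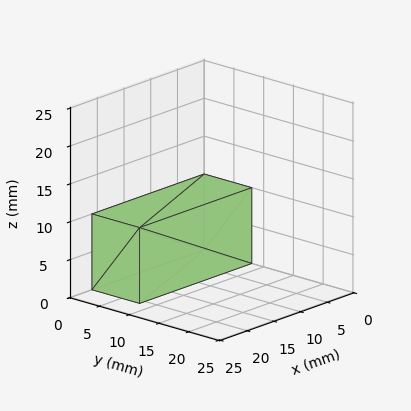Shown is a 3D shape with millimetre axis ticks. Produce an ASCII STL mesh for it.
Reading the render: the shape is a rectangular box, roughly 21 × 8 mm footprint and 10 mm tall (dimensions read to the nearest mm from the axis ticks). For the STL, each face is triangulated and given an outward normal.

solid part
  facet normal 0.0000 0.0000 -1.0000
    outer loop
      vertex 21.00 8.00 0.00
      vertex 21.00 0.00 0.00
      vertex 0.00 0.00 0.00
    endloop
  endfacet
  facet normal 0.0000 0.0000 -1.0000
    outer loop
      vertex 0.00 8.00 0.00
      vertex 21.00 8.00 0.00
      vertex 0.00 0.00 0.00
    endloop
  endfacet
  facet normal 0.0000 0.0000 1.0000
    outer loop
      vertex 0.00 0.00 10.00
      vertex 21.00 0.00 10.00
      vertex 21.00 8.00 10.00
    endloop
  endfacet
  facet normal 0.0000 0.0000 1.0000
    outer loop
      vertex 0.00 0.00 10.00
      vertex 21.00 8.00 10.00
      vertex 0.00 8.00 10.00
    endloop
  endfacet
  facet normal 0.0000 -1.0000 0.0000
    outer loop
      vertex 0.00 0.00 0.00
      vertex 21.00 0.00 0.00
      vertex 21.00 0.00 10.00
    endloop
  endfacet
  facet normal 0.0000 -1.0000 0.0000
    outer loop
      vertex 0.00 0.00 0.00
      vertex 21.00 0.00 10.00
      vertex 0.00 0.00 10.00
    endloop
  endfacet
  facet normal 0.0000 1.0000 0.0000
    outer loop
      vertex 21.00 8.00 10.00
      vertex 21.00 8.00 0.00
      vertex 0.00 8.00 0.00
    endloop
  endfacet
  facet normal 0.0000 1.0000 0.0000
    outer loop
      vertex 0.00 8.00 10.00
      vertex 21.00 8.00 10.00
      vertex 0.00 8.00 0.00
    endloop
  endfacet
  facet normal -1.0000 0.0000 0.0000
    outer loop
      vertex 0.00 8.00 10.00
      vertex 0.00 8.00 0.00
      vertex 0.00 0.00 0.00
    endloop
  endfacet
  facet normal -1.0000 0.0000 0.0000
    outer loop
      vertex 0.00 0.00 10.00
      vertex 0.00 8.00 10.00
      vertex 0.00 0.00 0.00
    endloop
  endfacet
  facet normal 1.0000 0.0000 0.0000
    outer loop
      vertex 21.00 0.00 0.00
      vertex 21.00 8.00 0.00
      vertex 21.00 8.00 10.00
    endloop
  endfacet
  facet normal 1.0000 0.0000 0.0000
    outer loop
      vertex 21.00 0.00 0.00
      vertex 21.00 8.00 10.00
      vertex 21.00 0.00 10.00
    endloop
  endfacet
endsolid part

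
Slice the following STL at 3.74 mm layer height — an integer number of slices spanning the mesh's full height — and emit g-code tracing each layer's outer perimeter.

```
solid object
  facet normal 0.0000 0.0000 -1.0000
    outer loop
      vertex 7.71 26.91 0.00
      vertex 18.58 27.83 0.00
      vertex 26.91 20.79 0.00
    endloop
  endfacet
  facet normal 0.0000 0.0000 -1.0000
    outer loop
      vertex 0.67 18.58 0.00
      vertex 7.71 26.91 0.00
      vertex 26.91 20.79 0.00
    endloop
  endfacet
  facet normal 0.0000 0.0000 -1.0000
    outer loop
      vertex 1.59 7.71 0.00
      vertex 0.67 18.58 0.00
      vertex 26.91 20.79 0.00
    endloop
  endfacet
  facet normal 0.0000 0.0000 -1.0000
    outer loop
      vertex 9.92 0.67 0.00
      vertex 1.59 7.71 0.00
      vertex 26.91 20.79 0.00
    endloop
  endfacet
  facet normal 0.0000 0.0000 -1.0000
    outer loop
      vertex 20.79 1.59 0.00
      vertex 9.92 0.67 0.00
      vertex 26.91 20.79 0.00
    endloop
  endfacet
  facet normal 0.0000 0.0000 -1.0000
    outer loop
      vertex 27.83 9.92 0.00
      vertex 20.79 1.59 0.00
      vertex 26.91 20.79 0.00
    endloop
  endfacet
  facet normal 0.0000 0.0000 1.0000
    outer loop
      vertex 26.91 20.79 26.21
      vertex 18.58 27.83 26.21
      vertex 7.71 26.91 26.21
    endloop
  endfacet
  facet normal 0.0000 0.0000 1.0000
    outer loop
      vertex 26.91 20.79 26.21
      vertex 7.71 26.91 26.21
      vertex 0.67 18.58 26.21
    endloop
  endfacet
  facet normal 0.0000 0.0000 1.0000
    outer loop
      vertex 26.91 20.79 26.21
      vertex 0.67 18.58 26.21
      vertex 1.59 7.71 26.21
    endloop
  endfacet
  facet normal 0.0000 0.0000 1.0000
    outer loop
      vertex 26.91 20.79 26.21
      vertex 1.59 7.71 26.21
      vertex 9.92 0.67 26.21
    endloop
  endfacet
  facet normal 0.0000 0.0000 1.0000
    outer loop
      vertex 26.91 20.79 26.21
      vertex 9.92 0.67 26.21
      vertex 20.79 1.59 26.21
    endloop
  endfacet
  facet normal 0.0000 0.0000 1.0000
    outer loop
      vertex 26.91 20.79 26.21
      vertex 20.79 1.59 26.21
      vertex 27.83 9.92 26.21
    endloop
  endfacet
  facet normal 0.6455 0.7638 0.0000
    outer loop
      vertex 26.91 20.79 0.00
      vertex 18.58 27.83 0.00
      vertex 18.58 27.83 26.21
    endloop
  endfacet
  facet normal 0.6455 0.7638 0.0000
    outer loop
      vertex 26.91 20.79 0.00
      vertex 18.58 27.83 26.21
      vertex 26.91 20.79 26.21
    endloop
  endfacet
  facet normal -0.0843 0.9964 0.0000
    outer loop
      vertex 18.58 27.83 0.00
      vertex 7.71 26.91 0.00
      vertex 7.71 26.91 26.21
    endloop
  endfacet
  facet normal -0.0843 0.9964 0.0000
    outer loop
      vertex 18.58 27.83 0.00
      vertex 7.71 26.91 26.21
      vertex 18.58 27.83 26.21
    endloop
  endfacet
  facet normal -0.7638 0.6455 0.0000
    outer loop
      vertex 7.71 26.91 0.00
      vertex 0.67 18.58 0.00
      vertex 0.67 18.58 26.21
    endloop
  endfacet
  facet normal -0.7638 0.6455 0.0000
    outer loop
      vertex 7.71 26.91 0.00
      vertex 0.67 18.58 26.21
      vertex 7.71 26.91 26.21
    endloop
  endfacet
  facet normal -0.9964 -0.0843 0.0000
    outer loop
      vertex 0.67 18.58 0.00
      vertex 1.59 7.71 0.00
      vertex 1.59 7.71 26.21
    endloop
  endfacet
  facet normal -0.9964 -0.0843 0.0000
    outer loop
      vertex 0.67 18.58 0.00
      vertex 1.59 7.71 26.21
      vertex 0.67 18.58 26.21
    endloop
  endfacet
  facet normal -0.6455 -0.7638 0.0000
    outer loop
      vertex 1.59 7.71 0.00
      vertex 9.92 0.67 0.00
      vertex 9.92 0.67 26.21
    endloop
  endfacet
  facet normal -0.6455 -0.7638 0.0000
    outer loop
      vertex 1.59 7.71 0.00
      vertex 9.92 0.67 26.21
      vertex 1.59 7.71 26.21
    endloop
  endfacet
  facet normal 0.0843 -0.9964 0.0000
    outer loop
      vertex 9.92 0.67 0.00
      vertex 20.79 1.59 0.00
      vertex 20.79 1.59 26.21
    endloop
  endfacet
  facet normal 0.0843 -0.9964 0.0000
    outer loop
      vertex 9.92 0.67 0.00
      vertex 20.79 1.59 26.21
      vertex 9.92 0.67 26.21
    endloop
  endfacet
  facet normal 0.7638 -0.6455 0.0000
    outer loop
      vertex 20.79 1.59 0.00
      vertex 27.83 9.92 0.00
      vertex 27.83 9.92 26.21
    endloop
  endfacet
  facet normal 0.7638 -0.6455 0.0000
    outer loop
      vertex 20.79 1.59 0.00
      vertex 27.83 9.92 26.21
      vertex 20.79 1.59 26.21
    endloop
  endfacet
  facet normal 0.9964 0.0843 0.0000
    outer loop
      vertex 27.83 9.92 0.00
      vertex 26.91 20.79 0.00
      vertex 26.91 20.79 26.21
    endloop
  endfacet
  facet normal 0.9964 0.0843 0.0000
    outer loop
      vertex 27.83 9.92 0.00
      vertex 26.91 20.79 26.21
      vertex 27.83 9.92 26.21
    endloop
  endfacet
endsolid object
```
; perimeter-only toolpath
G21 ; units = mm
G90 ; absolute positioning
G28 ; home
; layer 1
G0 Z3.74
G0 X26.91 Y20.79
G1 X18.58 Y27.83
G1 X7.71 Y26.91
G1 X0.67 Y18.58
G1 X1.59 Y7.71
G1 X9.92 Y0.67
G1 X20.79 Y1.59
G1 X27.83 Y9.92
G1 X26.91 Y20.79
; layer 2
G0 Z7.49
G0 X26.91 Y20.79
G1 X18.58 Y27.83
G1 X7.71 Y26.91
G1 X0.67 Y18.58
G1 X1.59 Y7.71
G1 X9.92 Y0.67
G1 X20.79 Y1.59
G1 X27.83 Y9.92
G1 X26.91 Y20.79
; layer 3
G0 Z11.23
G0 X26.91 Y20.79
G1 X18.58 Y27.83
G1 X7.71 Y26.91
G1 X0.67 Y18.58
G1 X1.59 Y7.71
G1 X9.92 Y0.67
G1 X20.79 Y1.59
G1 X27.83 Y9.92
G1 X26.91 Y20.79
; layer 4
G0 Z14.98
G0 X26.91 Y20.79
G1 X18.58 Y27.83
G1 X7.71 Y26.91
G1 X0.67 Y18.58
G1 X1.59 Y7.71
G1 X9.92 Y0.67
G1 X20.79 Y1.59
G1 X27.83 Y9.92
G1 X26.91 Y20.79
; layer 5
G0 Z18.72
G0 X26.91 Y20.79
G1 X18.58 Y27.83
G1 X7.71 Y26.91
G1 X0.67 Y18.58
G1 X1.59 Y7.71
G1 X9.92 Y0.67
G1 X20.79 Y1.59
G1 X27.83 Y9.92
G1 X26.91 Y20.79
; layer 6
G0 Z22.47
G0 X26.91 Y20.79
G1 X18.58 Y27.83
G1 X7.71 Y26.91
G1 X0.67 Y18.58
G1 X1.59 Y7.71
G1 X9.92 Y0.67
G1 X20.79 Y1.59
G1 X27.83 Y9.92
G1 X26.91 Y20.79
; layer 7
G0 Z26.21
G0 X26.91 Y20.79
G1 X18.58 Y27.83
G1 X7.71 Y26.91
G1 X0.67 Y18.58
G1 X1.59 Y7.71
G1 X9.92 Y0.67
G1 X20.79 Y1.59
G1 X27.83 Y9.92
G1 X26.91 Y20.79
M2 ; end

The solid is a regular 8-sided prism (a cylinder approximated with 8 flat sides), circumscribed radius ≈ 14.2 mm, height ≈ 26.2 mm. Slicing at Δz = 3.74 mm — 7 equal slices spanning the solid's height, so layer i sits at z = i·h/7 — gives 7 non-empty perimeters. Each is a 8-segment closed polygon; G0 lifts to the layer z and rapids to the start vertex, then G1 traces the edges.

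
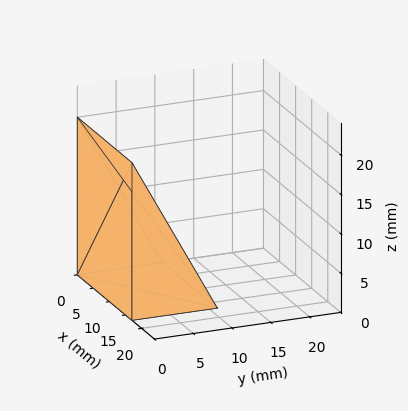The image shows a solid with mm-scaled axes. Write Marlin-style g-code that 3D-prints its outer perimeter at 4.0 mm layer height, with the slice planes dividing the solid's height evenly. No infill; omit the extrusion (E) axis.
Reading the render: the shape is a wedge (ramp): 17 × 11 mm base, rising to 20 mm along the y=0 edge and sloping linearly to z=0 at y=11 (dimensions read to the nearest mm from the axis ticks). For the g-code, the solid's height is divided into equal slices at the stated Δz and each level perimeter traced with G1 moves after a G0 lift.

; perimeter-only toolpath
G21 ; units = mm
G90 ; absolute positioning
G28 ; home
; layer 1
G0 Z4.0
G0 X0.0 Y0.0
G1 X17.0 Y0.0
G1 X17.0 Y8.8
G1 X0.0 Y8.8
G1 X0.0 Y0.0
; layer 2
G0 Z8.0
G0 X0.0 Y0.0
G1 X17.0 Y0.0
G1 X17.0 Y6.6
G1 X0.0 Y6.6
G1 X0.0 Y0.0
; layer 3
G0 Z12.0
G0 X0.0 Y0.0
G1 X17.0 Y0.0
G1 X17.0 Y4.4
G1 X0.0 Y4.4
G1 X0.0 Y0.0
; layer 4
G0 Z16.0
G0 X0.0 Y0.0
G1 X17.0 Y0.0
G1 X17.0 Y2.2
G1 X0.0 Y2.2
G1 X0.0 Y0.0
M2 ; end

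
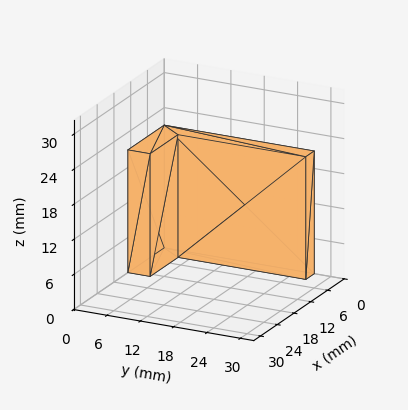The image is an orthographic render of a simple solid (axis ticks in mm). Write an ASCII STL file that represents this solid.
Reading the render: the shape is an L-shaped prism: outer 13 × 27 mm, arm thicknesses ≈ 4 mm (horizontal) and 3 mm (vertical), extruded 21 mm in z (dimensions read to the nearest mm from the axis ticks). For the STL, each face is triangulated and given an outward normal.

solid part
  facet normal 0.0000 0.0000 -1.0000
    outer loop
      vertex 13.000 4.000 0.000
      vertex 13.000 0.000 0.000
      vertex 0.000 0.000 0.000
    endloop
  endfacet
  facet normal 0.0000 0.0000 -1.0000
    outer loop
      vertex 3.000 4.000 0.000
      vertex 13.000 4.000 0.000
      vertex 0.000 0.000 0.000
    endloop
  endfacet
  facet normal 0.0000 0.0000 -1.0000
    outer loop
      vertex 3.000 27.000 0.000
      vertex 3.000 4.000 0.000
      vertex 0.000 0.000 0.000
    endloop
  endfacet
  facet normal 0.0000 0.0000 -1.0000
    outer loop
      vertex 0.000 27.000 0.000
      vertex 3.000 27.000 0.000
      vertex 0.000 0.000 0.000
    endloop
  endfacet
  facet normal 0.0000 0.0000 1.0000
    outer loop
      vertex 0.000 0.000 21.000
      vertex 13.000 0.000 21.000
      vertex 13.000 4.000 21.000
    endloop
  endfacet
  facet normal 0.0000 0.0000 1.0000
    outer loop
      vertex 0.000 0.000 21.000
      vertex 13.000 4.000 21.000
      vertex 3.000 4.000 21.000
    endloop
  endfacet
  facet normal 0.0000 0.0000 1.0000
    outer loop
      vertex 0.000 0.000 21.000
      vertex 3.000 4.000 21.000
      vertex 3.000 27.000 21.000
    endloop
  endfacet
  facet normal 0.0000 0.0000 1.0000
    outer loop
      vertex 0.000 0.000 21.000
      vertex 3.000 27.000 21.000
      vertex 0.000 27.000 21.000
    endloop
  endfacet
  facet normal 0.0000 -1.0000 0.0000
    outer loop
      vertex 0.000 0.000 0.000
      vertex 13.000 0.000 0.000
      vertex 13.000 0.000 21.000
    endloop
  endfacet
  facet normal 0.0000 -1.0000 0.0000
    outer loop
      vertex 0.000 0.000 0.000
      vertex 13.000 0.000 21.000
      vertex 0.000 0.000 21.000
    endloop
  endfacet
  facet normal 1.0000 0.0000 0.0000
    outer loop
      vertex 13.000 0.000 0.000
      vertex 13.000 4.000 0.000
      vertex 13.000 4.000 21.000
    endloop
  endfacet
  facet normal 1.0000 0.0000 0.0000
    outer loop
      vertex 13.000 0.000 0.000
      vertex 13.000 4.000 21.000
      vertex 13.000 0.000 21.000
    endloop
  endfacet
  facet normal 0.0000 1.0000 0.0000
    outer loop
      vertex 13.000 4.000 0.000
      vertex 3.000 4.000 0.000
      vertex 3.000 4.000 21.000
    endloop
  endfacet
  facet normal 0.0000 1.0000 0.0000
    outer loop
      vertex 13.000 4.000 0.000
      vertex 3.000 4.000 21.000
      vertex 13.000 4.000 21.000
    endloop
  endfacet
  facet normal 1.0000 0.0000 0.0000
    outer loop
      vertex 3.000 4.000 0.000
      vertex 3.000 27.000 0.000
      vertex 3.000 27.000 21.000
    endloop
  endfacet
  facet normal 1.0000 0.0000 0.0000
    outer loop
      vertex 3.000 4.000 0.000
      vertex 3.000 27.000 21.000
      vertex 3.000 4.000 21.000
    endloop
  endfacet
  facet normal 0.0000 1.0000 0.0000
    outer loop
      vertex 3.000 27.000 0.000
      vertex 0.000 27.000 0.000
      vertex 0.000 27.000 21.000
    endloop
  endfacet
  facet normal 0.0000 1.0000 0.0000
    outer loop
      vertex 3.000 27.000 0.000
      vertex 0.000 27.000 21.000
      vertex 3.000 27.000 21.000
    endloop
  endfacet
  facet normal -1.0000 0.0000 0.0000
    outer loop
      vertex 0.000 27.000 0.000
      vertex 0.000 0.000 0.000
      vertex 0.000 0.000 21.000
    endloop
  endfacet
  facet normal -1.0000 0.0000 0.0000
    outer loop
      vertex 0.000 27.000 0.000
      vertex 0.000 0.000 21.000
      vertex 0.000 27.000 21.000
    endloop
  endfacet
endsolid part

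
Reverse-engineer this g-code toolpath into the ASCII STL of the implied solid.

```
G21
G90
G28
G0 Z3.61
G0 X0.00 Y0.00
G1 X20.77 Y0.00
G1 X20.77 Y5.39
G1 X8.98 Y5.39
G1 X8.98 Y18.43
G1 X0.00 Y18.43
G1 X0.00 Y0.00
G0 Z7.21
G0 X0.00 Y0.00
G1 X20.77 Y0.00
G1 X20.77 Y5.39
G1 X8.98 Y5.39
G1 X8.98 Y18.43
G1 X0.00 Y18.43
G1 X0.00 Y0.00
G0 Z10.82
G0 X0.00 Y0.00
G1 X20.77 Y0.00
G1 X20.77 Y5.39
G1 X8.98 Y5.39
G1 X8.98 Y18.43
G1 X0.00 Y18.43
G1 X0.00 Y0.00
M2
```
solid part
  facet normal 0.0000 0.0000 -1.0000
    outer loop
      vertex 20.77 5.39 0.00
      vertex 20.77 0.00 0.00
      vertex 0.00 0.00 0.00
    endloop
  endfacet
  facet normal 0.0000 0.0000 -1.0000
    outer loop
      vertex 8.98 5.39 0.00
      vertex 20.77 5.39 0.00
      vertex 0.00 0.00 0.00
    endloop
  endfacet
  facet normal 0.0000 0.0000 -1.0000
    outer loop
      vertex 8.98 18.43 0.00
      vertex 8.98 5.39 0.00
      vertex 0.00 0.00 0.00
    endloop
  endfacet
  facet normal 0.0000 0.0000 -1.0000
    outer loop
      vertex 0.00 18.43 0.00
      vertex 8.98 18.43 0.00
      vertex 0.00 0.00 0.00
    endloop
  endfacet
  facet normal 0.0000 0.0000 1.0000
    outer loop
      vertex 0.00 0.00 10.82
      vertex 20.77 0.00 10.82
      vertex 20.77 5.39 10.82
    endloop
  endfacet
  facet normal 0.0000 0.0000 1.0000
    outer loop
      vertex 0.00 0.00 10.82
      vertex 20.77 5.39 10.82
      vertex 8.98 5.39 10.82
    endloop
  endfacet
  facet normal 0.0000 0.0000 1.0000
    outer loop
      vertex 0.00 0.00 10.82
      vertex 8.98 5.39 10.82
      vertex 8.98 18.43 10.82
    endloop
  endfacet
  facet normal 0.0000 0.0000 1.0000
    outer loop
      vertex 0.00 0.00 10.82
      vertex 8.98 18.43 10.82
      vertex 0.00 18.43 10.82
    endloop
  endfacet
  facet normal 0.0000 -1.0000 0.0000
    outer loop
      vertex 0.00 0.00 0.00
      vertex 20.77 0.00 0.00
      vertex 20.77 0.00 10.82
    endloop
  endfacet
  facet normal 0.0000 -1.0000 0.0000
    outer loop
      vertex 0.00 0.00 0.00
      vertex 20.77 0.00 10.82
      vertex 0.00 0.00 10.82
    endloop
  endfacet
  facet normal 1.0000 0.0000 0.0000
    outer loop
      vertex 20.77 0.00 0.00
      vertex 20.77 5.39 0.00
      vertex 20.77 5.39 10.82
    endloop
  endfacet
  facet normal 1.0000 0.0000 0.0000
    outer loop
      vertex 20.77 0.00 0.00
      vertex 20.77 5.39 10.82
      vertex 20.77 0.00 10.82
    endloop
  endfacet
  facet normal 0.0000 1.0000 0.0000
    outer loop
      vertex 20.77 5.39 0.00
      vertex 8.98 5.39 0.00
      vertex 8.98 5.39 10.82
    endloop
  endfacet
  facet normal 0.0000 1.0000 0.0000
    outer loop
      vertex 20.77 5.39 0.00
      vertex 8.98 5.39 10.82
      vertex 20.77 5.39 10.82
    endloop
  endfacet
  facet normal 1.0000 0.0000 0.0000
    outer loop
      vertex 8.98 5.39 0.00
      vertex 8.98 18.43 0.00
      vertex 8.98 18.43 10.82
    endloop
  endfacet
  facet normal 1.0000 0.0000 0.0000
    outer loop
      vertex 8.98 5.39 0.00
      vertex 8.98 18.43 10.82
      vertex 8.98 5.39 10.82
    endloop
  endfacet
  facet normal 0.0000 1.0000 0.0000
    outer loop
      vertex 8.98 18.43 0.00
      vertex 0.00 18.43 0.00
      vertex 0.00 18.43 10.82
    endloop
  endfacet
  facet normal 0.0000 1.0000 0.0000
    outer loop
      vertex 8.98 18.43 0.00
      vertex 0.00 18.43 10.82
      vertex 8.98 18.43 10.82
    endloop
  endfacet
  facet normal -1.0000 0.0000 0.0000
    outer loop
      vertex 0.00 18.43 0.00
      vertex 0.00 0.00 0.00
      vertex 0.00 0.00 10.82
    endloop
  endfacet
  facet normal -1.0000 0.0000 0.0000
    outer loop
      vertex 0.00 18.43 0.00
      vertex 0.00 0.00 10.82
      vertex 0.00 18.43 10.82
    endloop
  endfacet
endsolid part

The G0 Z moves step by Δz≈3.61 mm. Every layer's G1 loop is the same polygon, so the solid is a straight extrusion of it from z=0 to z≈10.8. Closing with flat bottom and top caps and triangulating gives 20 facets — an L-shaped prism: outer 20.8 × 18.4 mm, arm thicknesses ≈ 5.39 mm (horizontal) and 8.98 mm (vertical), extruded 10.8 mm in z.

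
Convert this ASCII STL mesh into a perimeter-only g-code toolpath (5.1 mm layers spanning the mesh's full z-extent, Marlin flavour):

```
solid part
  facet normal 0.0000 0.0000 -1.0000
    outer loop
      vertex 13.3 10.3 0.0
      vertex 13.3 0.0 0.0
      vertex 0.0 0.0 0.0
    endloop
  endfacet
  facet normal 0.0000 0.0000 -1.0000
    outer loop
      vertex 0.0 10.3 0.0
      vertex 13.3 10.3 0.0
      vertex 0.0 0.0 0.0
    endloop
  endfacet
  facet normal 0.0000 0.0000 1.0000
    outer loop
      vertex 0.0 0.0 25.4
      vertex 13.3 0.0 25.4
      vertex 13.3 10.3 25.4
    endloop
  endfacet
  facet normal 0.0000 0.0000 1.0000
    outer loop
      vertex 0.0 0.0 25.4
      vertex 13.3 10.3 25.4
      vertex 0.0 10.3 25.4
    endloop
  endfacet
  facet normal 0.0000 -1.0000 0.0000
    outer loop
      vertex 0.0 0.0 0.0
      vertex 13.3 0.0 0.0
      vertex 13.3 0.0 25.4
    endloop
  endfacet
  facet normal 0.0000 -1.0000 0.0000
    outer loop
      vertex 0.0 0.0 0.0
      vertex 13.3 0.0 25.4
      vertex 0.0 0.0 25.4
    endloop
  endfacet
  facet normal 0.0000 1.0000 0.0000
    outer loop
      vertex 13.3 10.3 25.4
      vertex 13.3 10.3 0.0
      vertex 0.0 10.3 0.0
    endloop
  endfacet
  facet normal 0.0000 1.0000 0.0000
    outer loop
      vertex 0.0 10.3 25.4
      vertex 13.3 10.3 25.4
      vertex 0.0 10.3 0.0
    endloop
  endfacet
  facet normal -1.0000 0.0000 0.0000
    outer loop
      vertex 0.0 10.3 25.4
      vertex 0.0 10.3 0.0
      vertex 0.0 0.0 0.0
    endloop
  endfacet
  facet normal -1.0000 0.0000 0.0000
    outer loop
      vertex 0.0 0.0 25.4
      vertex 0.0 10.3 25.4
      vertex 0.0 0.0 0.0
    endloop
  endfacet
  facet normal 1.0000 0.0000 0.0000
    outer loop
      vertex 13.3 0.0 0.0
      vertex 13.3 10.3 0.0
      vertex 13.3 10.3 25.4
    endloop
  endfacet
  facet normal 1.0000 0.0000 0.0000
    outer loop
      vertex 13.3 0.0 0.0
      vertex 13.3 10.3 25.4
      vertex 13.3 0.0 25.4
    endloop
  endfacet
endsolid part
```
; perimeter-only toolpath
G21 ; units = mm
G90 ; absolute positioning
G28 ; home
; layer 1
G0 Z5.1
G0 X0.0 Y0.0
G1 X13.3 Y0.0
G1 X13.3 Y10.3
G1 X0.0 Y10.3
G1 X0.0 Y0.0
; layer 2
G0 Z10.2
G0 X0.0 Y0.0
G1 X13.3 Y0.0
G1 X13.3 Y10.3
G1 X0.0 Y10.3
G1 X0.0 Y0.0
; layer 3
G0 Z15.2
G0 X0.0 Y0.0
G1 X13.3 Y0.0
G1 X13.3 Y10.3
G1 X0.0 Y10.3
G1 X0.0 Y0.0
; layer 4
G0 Z20.3
G0 X0.0 Y0.0
G1 X13.3 Y0.0
G1 X13.3 Y10.3
G1 X0.0 Y10.3
G1 X0.0 Y0.0
; layer 5
G0 Z25.4
G0 X0.0 Y0.0
G1 X13.3 Y0.0
G1 X13.3 Y10.3
G1 X0.0 Y10.3
G1 X0.0 Y0.0
M2 ; end

The solid is a rectangular box, roughly 13.3 × 10.3 mm footprint and 25.4 mm tall. Slicing at Δz = 5.1 mm — 5 equal slices spanning the solid's height, so layer i sits at z = i·h/5 — gives 5 non-empty perimeters. Each is a 4-segment closed polygon; G0 lifts to the layer z and rapids to the start vertex, then G1 traces the edges.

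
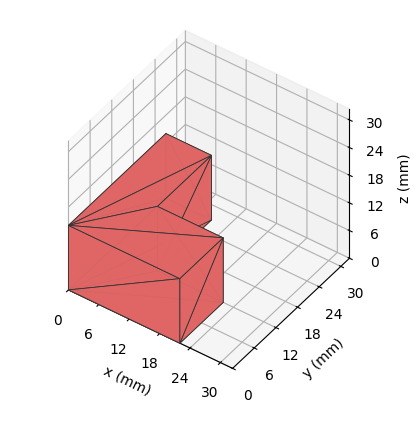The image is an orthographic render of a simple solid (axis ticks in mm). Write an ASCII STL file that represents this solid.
Reading the render: the shape is an L-shaped prism: outer 22 × 27 mm, arm thicknesses ≈ 12 mm (horizontal) and 9 mm (vertical), extruded 14 mm in z (dimensions read to the nearest mm from the axis ticks). For the STL, each face is triangulated and given an outward normal.

solid part
  facet normal 0.0000 0.0000 -1.0000
    outer loop
      vertex 22.00 12.00 0.00
      vertex 22.00 0.00 0.00
      vertex 0.00 0.00 0.00
    endloop
  endfacet
  facet normal 0.0000 0.0000 -1.0000
    outer loop
      vertex 9.00 12.00 0.00
      vertex 22.00 12.00 0.00
      vertex 0.00 0.00 0.00
    endloop
  endfacet
  facet normal 0.0000 0.0000 -1.0000
    outer loop
      vertex 9.00 27.00 0.00
      vertex 9.00 12.00 0.00
      vertex 0.00 0.00 0.00
    endloop
  endfacet
  facet normal 0.0000 0.0000 -1.0000
    outer loop
      vertex 0.00 27.00 0.00
      vertex 9.00 27.00 0.00
      vertex 0.00 0.00 0.00
    endloop
  endfacet
  facet normal 0.0000 0.0000 1.0000
    outer loop
      vertex 0.00 0.00 14.00
      vertex 22.00 0.00 14.00
      vertex 22.00 12.00 14.00
    endloop
  endfacet
  facet normal 0.0000 0.0000 1.0000
    outer loop
      vertex 0.00 0.00 14.00
      vertex 22.00 12.00 14.00
      vertex 9.00 12.00 14.00
    endloop
  endfacet
  facet normal 0.0000 0.0000 1.0000
    outer loop
      vertex 0.00 0.00 14.00
      vertex 9.00 12.00 14.00
      vertex 9.00 27.00 14.00
    endloop
  endfacet
  facet normal 0.0000 0.0000 1.0000
    outer loop
      vertex 0.00 0.00 14.00
      vertex 9.00 27.00 14.00
      vertex 0.00 27.00 14.00
    endloop
  endfacet
  facet normal 0.0000 -1.0000 0.0000
    outer loop
      vertex 0.00 0.00 0.00
      vertex 22.00 0.00 0.00
      vertex 22.00 0.00 14.00
    endloop
  endfacet
  facet normal 0.0000 -1.0000 0.0000
    outer loop
      vertex 0.00 0.00 0.00
      vertex 22.00 0.00 14.00
      vertex 0.00 0.00 14.00
    endloop
  endfacet
  facet normal 1.0000 0.0000 0.0000
    outer loop
      vertex 22.00 0.00 0.00
      vertex 22.00 12.00 0.00
      vertex 22.00 12.00 14.00
    endloop
  endfacet
  facet normal 1.0000 0.0000 0.0000
    outer loop
      vertex 22.00 0.00 0.00
      vertex 22.00 12.00 14.00
      vertex 22.00 0.00 14.00
    endloop
  endfacet
  facet normal 0.0000 1.0000 0.0000
    outer loop
      vertex 22.00 12.00 0.00
      vertex 9.00 12.00 0.00
      vertex 9.00 12.00 14.00
    endloop
  endfacet
  facet normal 0.0000 1.0000 0.0000
    outer loop
      vertex 22.00 12.00 0.00
      vertex 9.00 12.00 14.00
      vertex 22.00 12.00 14.00
    endloop
  endfacet
  facet normal 1.0000 0.0000 0.0000
    outer loop
      vertex 9.00 12.00 0.00
      vertex 9.00 27.00 0.00
      vertex 9.00 27.00 14.00
    endloop
  endfacet
  facet normal 1.0000 0.0000 0.0000
    outer loop
      vertex 9.00 12.00 0.00
      vertex 9.00 27.00 14.00
      vertex 9.00 12.00 14.00
    endloop
  endfacet
  facet normal 0.0000 1.0000 0.0000
    outer loop
      vertex 9.00 27.00 0.00
      vertex 0.00 27.00 0.00
      vertex 0.00 27.00 14.00
    endloop
  endfacet
  facet normal 0.0000 1.0000 0.0000
    outer loop
      vertex 9.00 27.00 0.00
      vertex 0.00 27.00 14.00
      vertex 9.00 27.00 14.00
    endloop
  endfacet
  facet normal -1.0000 0.0000 0.0000
    outer loop
      vertex 0.00 27.00 0.00
      vertex 0.00 0.00 0.00
      vertex 0.00 0.00 14.00
    endloop
  endfacet
  facet normal -1.0000 0.0000 0.0000
    outer loop
      vertex 0.00 27.00 0.00
      vertex 0.00 0.00 14.00
      vertex 0.00 27.00 14.00
    endloop
  endfacet
endsolid part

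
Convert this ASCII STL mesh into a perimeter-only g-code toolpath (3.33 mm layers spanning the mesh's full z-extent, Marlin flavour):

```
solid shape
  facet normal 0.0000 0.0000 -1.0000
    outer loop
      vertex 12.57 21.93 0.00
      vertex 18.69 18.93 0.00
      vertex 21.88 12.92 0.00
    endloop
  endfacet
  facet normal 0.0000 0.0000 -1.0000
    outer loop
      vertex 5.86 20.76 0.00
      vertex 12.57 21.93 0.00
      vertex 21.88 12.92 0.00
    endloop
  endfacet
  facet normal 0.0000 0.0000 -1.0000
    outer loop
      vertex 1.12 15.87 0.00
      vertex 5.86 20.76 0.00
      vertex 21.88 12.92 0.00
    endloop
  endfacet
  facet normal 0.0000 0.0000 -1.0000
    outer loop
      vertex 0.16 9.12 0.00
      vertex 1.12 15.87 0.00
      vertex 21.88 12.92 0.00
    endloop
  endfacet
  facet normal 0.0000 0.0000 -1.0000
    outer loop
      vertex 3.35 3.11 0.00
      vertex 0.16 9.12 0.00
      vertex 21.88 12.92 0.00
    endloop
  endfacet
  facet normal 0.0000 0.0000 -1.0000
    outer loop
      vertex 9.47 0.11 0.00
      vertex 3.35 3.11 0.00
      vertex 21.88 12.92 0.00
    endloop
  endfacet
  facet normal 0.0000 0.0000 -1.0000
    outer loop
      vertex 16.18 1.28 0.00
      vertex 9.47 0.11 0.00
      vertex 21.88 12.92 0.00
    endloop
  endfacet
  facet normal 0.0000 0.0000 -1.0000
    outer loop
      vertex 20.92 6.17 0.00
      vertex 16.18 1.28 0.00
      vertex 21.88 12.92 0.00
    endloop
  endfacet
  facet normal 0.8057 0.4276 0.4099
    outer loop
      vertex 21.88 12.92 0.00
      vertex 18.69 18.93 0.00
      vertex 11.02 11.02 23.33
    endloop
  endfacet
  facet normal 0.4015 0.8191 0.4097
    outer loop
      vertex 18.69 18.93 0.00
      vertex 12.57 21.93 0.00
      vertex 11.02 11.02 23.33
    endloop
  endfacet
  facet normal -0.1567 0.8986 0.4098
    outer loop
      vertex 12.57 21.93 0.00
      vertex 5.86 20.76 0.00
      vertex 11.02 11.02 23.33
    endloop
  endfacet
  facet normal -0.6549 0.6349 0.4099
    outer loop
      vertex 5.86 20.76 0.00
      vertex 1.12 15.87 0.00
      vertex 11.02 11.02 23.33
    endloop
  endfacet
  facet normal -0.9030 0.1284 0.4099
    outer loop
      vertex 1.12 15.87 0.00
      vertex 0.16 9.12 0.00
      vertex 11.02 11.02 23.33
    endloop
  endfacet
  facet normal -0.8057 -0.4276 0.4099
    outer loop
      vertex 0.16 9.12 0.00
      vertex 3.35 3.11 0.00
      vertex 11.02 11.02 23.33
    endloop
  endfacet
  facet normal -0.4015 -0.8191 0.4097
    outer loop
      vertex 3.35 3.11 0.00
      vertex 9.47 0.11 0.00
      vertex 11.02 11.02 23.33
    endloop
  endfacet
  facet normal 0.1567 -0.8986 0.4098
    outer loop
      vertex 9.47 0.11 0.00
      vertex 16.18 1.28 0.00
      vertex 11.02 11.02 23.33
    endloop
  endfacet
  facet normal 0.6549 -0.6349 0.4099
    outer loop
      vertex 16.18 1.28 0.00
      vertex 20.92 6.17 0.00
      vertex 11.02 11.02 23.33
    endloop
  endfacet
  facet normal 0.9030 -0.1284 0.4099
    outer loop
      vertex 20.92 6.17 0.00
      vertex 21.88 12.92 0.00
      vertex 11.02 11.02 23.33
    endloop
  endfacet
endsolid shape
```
; perimeter-only toolpath
G21 ; units = mm
G90 ; absolute positioning
G28 ; home
; layer 1
G0 Z3.33
G0 X20.33 Y12.65
G1 X17.59 Y17.80
G1 X12.35 Y20.37
G1 X6.60 Y19.37
G1 X2.53 Y15.18
G1 X1.71 Y9.39
G1 X4.45 Y4.24
G1 X9.69 Y1.67
G1 X15.44 Y2.67
G1 X19.51 Y6.86
G1 X20.33 Y12.65
; layer 2
G0 Z6.67
G0 X18.78 Y12.38
G1 X16.50 Y16.67
G1 X12.13 Y18.81
G1 X7.33 Y17.98
G1 X3.95 Y14.48
G1 X3.26 Y9.66
G1 X5.54 Y5.37
G1 X9.91 Y3.23
G1 X14.71 Y4.06
G1 X18.09 Y7.56
G1 X18.78 Y12.38
; layer 3
G0 Z10.00
G0 X17.23 Y12.11
G1 X15.40 Y15.54
G1 X11.91 Y17.25
G1 X8.07 Y16.59
G1 X5.36 Y13.79
G1 X4.81 Y9.93
G1 X6.64 Y6.50
G1 X10.13 Y4.79
G1 X13.97 Y5.45
G1 X16.68 Y8.25
G1 X17.23 Y12.11
; layer 4
G0 Z13.33
G0 X15.67 Y11.83
G1 X14.31 Y14.41
G1 X11.68 Y15.70
G1 X8.81 Y15.19
G1 X6.78 Y13.10
G1 X6.37 Y10.21
G1 X7.73 Y7.63
G1 X10.36 Y6.34
G1 X13.23 Y6.85
G1 X15.26 Y8.94
G1 X15.67 Y11.83
; layer 5
G0 Z16.66
G0 X14.12 Y11.56
G1 X13.21 Y13.28
G1 X11.46 Y14.14
G1 X9.55 Y13.80
G1 X8.19 Y12.41
G1 X7.92 Y10.48
G1 X8.83 Y8.76
G1 X10.58 Y7.90
G1 X12.49 Y8.24
G1 X13.85 Y9.63
G1 X14.12 Y11.56
; layer 6
G0 Z20.00
G0 X12.57 Y11.29
G1 X12.12 Y12.15
G1 X11.24 Y12.58
G1 X10.28 Y12.41
G1 X9.61 Y11.71
G1 X9.47 Y10.75
G1 X9.92 Y9.89
G1 X10.80 Y9.46
G1 X11.76 Y9.63
G1 X12.43 Y10.33
G1 X12.57 Y11.29
M2 ; end

The solid is a regular 10-sided pyramid, base circumscribed radius ≈ 11 mm, apex at z ≈ 23.3 mm. Slicing at Δz = 3.33 mm — 7 equal slices spanning the solid's height, so layer i sits at z = i·h/7 — gives 6 non-empty perimeters. Each is a 10-segment closed polygon; G0 lifts to the layer z and rapids to the start vertex, then G1 traces the edges. The cross-section shrinks linearly with z (the slice at the apex is degenerate and omitted).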